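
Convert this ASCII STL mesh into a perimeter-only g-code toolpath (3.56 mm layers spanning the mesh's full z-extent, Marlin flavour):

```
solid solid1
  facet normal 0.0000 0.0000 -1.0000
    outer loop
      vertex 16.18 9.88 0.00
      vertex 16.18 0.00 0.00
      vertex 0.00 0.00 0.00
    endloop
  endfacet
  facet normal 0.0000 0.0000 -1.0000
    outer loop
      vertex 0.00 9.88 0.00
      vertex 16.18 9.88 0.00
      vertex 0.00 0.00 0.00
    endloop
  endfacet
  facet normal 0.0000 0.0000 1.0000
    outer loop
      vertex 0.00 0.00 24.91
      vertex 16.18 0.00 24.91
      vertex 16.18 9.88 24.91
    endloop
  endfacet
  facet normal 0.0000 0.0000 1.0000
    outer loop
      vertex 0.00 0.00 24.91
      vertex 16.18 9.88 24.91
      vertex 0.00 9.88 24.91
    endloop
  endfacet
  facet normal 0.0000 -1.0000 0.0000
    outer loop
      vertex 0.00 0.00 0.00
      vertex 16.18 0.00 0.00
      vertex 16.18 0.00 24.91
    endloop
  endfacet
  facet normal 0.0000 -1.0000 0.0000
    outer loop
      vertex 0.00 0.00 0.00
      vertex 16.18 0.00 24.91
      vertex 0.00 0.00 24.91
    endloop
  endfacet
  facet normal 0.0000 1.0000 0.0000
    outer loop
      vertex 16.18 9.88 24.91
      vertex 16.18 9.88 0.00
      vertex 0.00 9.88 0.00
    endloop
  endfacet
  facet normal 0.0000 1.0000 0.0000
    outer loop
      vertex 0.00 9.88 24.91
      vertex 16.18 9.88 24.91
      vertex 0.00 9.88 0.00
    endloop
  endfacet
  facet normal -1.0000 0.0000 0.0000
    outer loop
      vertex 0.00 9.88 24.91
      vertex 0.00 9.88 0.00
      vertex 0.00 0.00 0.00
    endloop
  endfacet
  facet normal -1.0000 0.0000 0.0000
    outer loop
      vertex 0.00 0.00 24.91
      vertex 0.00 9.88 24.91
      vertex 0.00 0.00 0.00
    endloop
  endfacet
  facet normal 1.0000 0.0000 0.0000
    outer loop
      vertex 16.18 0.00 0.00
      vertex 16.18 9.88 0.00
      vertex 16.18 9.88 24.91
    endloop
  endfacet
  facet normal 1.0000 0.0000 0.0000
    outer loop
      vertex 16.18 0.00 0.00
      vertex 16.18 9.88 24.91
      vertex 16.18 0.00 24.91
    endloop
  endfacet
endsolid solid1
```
; perimeter-only toolpath
G21 ; units = mm
G90 ; absolute positioning
G28 ; home
; layer 1
G0 Z3.56
G0 X0.00 Y0.00
G1 X16.18 Y0.00
G1 X16.18 Y9.88
G1 X0.00 Y9.88
G1 X0.00 Y0.00
; layer 2
G0 Z7.12
G0 X0.00 Y0.00
G1 X16.18 Y0.00
G1 X16.18 Y9.88
G1 X0.00 Y9.88
G1 X0.00 Y0.00
; layer 3
G0 Z10.68
G0 X0.00 Y0.00
G1 X16.18 Y0.00
G1 X16.18 Y9.88
G1 X0.00 Y9.88
G1 X0.00 Y0.00
; layer 4
G0 Z14.23
G0 X0.00 Y0.00
G1 X16.18 Y0.00
G1 X16.18 Y9.88
G1 X0.00 Y9.88
G1 X0.00 Y0.00
; layer 5
G0 Z17.79
G0 X0.00 Y0.00
G1 X16.18 Y0.00
G1 X16.18 Y9.88
G1 X0.00 Y9.88
G1 X0.00 Y0.00
; layer 6
G0 Z21.35
G0 X0.00 Y0.00
G1 X16.18 Y0.00
G1 X16.18 Y9.88
G1 X0.00 Y9.88
G1 X0.00 Y0.00
; layer 7
G0 Z24.91
G0 X0.00 Y0.00
G1 X16.18 Y0.00
G1 X16.18 Y9.88
G1 X0.00 Y9.88
G1 X0.00 Y0.00
M2 ; end

The solid is a rectangular box, roughly 16.2 × 9.88 mm footprint and 24.9 mm tall. Slicing at Δz = 3.56 mm — 7 equal slices spanning the solid's height, so layer i sits at z = i·h/7 — gives 7 non-empty perimeters. Each is a 4-segment closed polygon; G0 lifts to the layer z and rapids to the start vertex, then G1 traces the edges.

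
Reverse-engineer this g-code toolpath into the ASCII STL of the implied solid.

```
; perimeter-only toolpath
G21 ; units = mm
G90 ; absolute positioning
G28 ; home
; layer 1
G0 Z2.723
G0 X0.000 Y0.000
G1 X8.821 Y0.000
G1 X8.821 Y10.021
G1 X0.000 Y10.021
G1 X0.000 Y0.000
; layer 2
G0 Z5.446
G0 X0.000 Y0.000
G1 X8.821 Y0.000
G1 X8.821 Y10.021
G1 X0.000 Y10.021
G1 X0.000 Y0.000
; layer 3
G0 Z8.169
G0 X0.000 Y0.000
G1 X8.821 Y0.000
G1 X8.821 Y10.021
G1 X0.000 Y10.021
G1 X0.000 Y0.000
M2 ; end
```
solid part
  facet normal 0.0000 0.0000 -1.0000
    outer loop
      vertex 8.821 10.021 0.000
      vertex 8.821 0.000 0.000
      vertex 0.000 0.000 0.000
    endloop
  endfacet
  facet normal 0.0000 0.0000 -1.0000
    outer loop
      vertex 0.000 10.021 0.000
      vertex 8.821 10.021 0.000
      vertex 0.000 0.000 0.000
    endloop
  endfacet
  facet normal 0.0000 0.0000 1.0000
    outer loop
      vertex 0.000 0.000 8.169
      vertex 8.821 0.000 8.169
      vertex 8.821 10.021 8.169
    endloop
  endfacet
  facet normal 0.0000 0.0000 1.0000
    outer loop
      vertex 0.000 0.000 8.169
      vertex 8.821 10.021 8.169
      vertex 0.000 10.021 8.169
    endloop
  endfacet
  facet normal 0.0000 -1.0000 0.0000
    outer loop
      vertex 0.000 0.000 0.000
      vertex 8.821 0.000 0.000
      vertex 8.821 0.000 8.169
    endloop
  endfacet
  facet normal 0.0000 -1.0000 0.0000
    outer loop
      vertex 0.000 0.000 0.000
      vertex 8.821 0.000 8.169
      vertex 0.000 0.000 8.169
    endloop
  endfacet
  facet normal 0.0000 1.0000 0.0000
    outer loop
      vertex 8.821 10.021 8.169
      vertex 8.821 10.021 0.000
      vertex 0.000 10.021 0.000
    endloop
  endfacet
  facet normal 0.0000 1.0000 0.0000
    outer loop
      vertex 0.000 10.021 8.169
      vertex 8.821 10.021 8.169
      vertex 0.000 10.021 0.000
    endloop
  endfacet
  facet normal -1.0000 0.0000 0.0000
    outer loop
      vertex 0.000 10.021 8.169
      vertex 0.000 10.021 0.000
      vertex 0.000 0.000 0.000
    endloop
  endfacet
  facet normal -1.0000 0.0000 0.0000
    outer loop
      vertex 0.000 0.000 8.169
      vertex 0.000 10.021 8.169
      vertex 0.000 0.000 0.000
    endloop
  endfacet
  facet normal 1.0000 0.0000 0.0000
    outer loop
      vertex 8.821 0.000 0.000
      vertex 8.821 10.021 0.000
      vertex 8.821 10.021 8.169
    endloop
  endfacet
  facet normal 1.0000 0.0000 0.0000
    outer loop
      vertex 8.821 0.000 0.000
      vertex 8.821 10.021 8.169
      vertex 8.821 0.000 8.169
    endloop
  endfacet
endsolid part

The G0 Z moves step by Δz≈2.723 mm. Every layer's G1 loop is the same polygon, so the solid is a straight extrusion of it from z=0 to z≈8.17. Closing with flat bottom and top caps and triangulating gives 12 facets — a rectangular box, roughly 8.82 × 10 mm footprint and 8.17 mm tall.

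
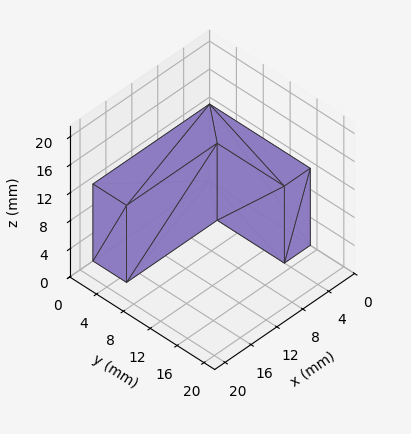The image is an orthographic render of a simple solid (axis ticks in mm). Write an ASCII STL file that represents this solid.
Reading the render: the shape is an L-shaped prism: outer 18 × 15 mm, arm thicknesses ≈ 5 mm (horizontal) and 4 mm (vertical), extruded 11 mm in z (dimensions read to the nearest mm from the axis ticks). For the STL, each face is triangulated and given an outward normal.

solid part
  facet normal 0.0000 0.0000 -1.0000
    outer loop
      vertex 18.00 5.00 0.00
      vertex 18.00 0.00 0.00
      vertex 0.00 0.00 0.00
    endloop
  endfacet
  facet normal 0.0000 0.0000 -1.0000
    outer loop
      vertex 4.00 5.00 0.00
      vertex 18.00 5.00 0.00
      vertex 0.00 0.00 0.00
    endloop
  endfacet
  facet normal 0.0000 0.0000 -1.0000
    outer loop
      vertex 4.00 15.00 0.00
      vertex 4.00 5.00 0.00
      vertex 0.00 0.00 0.00
    endloop
  endfacet
  facet normal 0.0000 0.0000 -1.0000
    outer loop
      vertex 0.00 15.00 0.00
      vertex 4.00 15.00 0.00
      vertex 0.00 0.00 0.00
    endloop
  endfacet
  facet normal 0.0000 0.0000 1.0000
    outer loop
      vertex 0.00 0.00 11.00
      vertex 18.00 0.00 11.00
      vertex 18.00 5.00 11.00
    endloop
  endfacet
  facet normal 0.0000 0.0000 1.0000
    outer loop
      vertex 0.00 0.00 11.00
      vertex 18.00 5.00 11.00
      vertex 4.00 5.00 11.00
    endloop
  endfacet
  facet normal 0.0000 0.0000 1.0000
    outer loop
      vertex 0.00 0.00 11.00
      vertex 4.00 5.00 11.00
      vertex 4.00 15.00 11.00
    endloop
  endfacet
  facet normal 0.0000 0.0000 1.0000
    outer loop
      vertex 0.00 0.00 11.00
      vertex 4.00 15.00 11.00
      vertex 0.00 15.00 11.00
    endloop
  endfacet
  facet normal 0.0000 -1.0000 0.0000
    outer loop
      vertex 0.00 0.00 0.00
      vertex 18.00 0.00 0.00
      vertex 18.00 0.00 11.00
    endloop
  endfacet
  facet normal 0.0000 -1.0000 0.0000
    outer loop
      vertex 0.00 0.00 0.00
      vertex 18.00 0.00 11.00
      vertex 0.00 0.00 11.00
    endloop
  endfacet
  facet normal 1.0000 0.0000 0.0000
    outer loop
      vertex 18.00 0.00 0.00
      vertex 18.00 5.00 0.00
      vertex 18.00 5.00 11.00
    endloop
  endfacet
  facet normal 1.0000 0.0000 0.0000
    outer loop
      vertex 18.00 0.00 0.00
      vertex 18.00 5.00 11.00
      vertex 18.00 0.00 11.00
    endloop
  endfacet
  facet normal 0.0000 1.0000 0.0000
    outer loop
      vertex 18.00 5.00 0.00
      vertex 4.00 5.00 0.00
      vertex 4.00 5.00 11.00
    endloop
  endfacet
  facet normal 0.0000 1.0000 0.0000
    outer loop
      vertex 18.00 5.00 0.00
      vertex 4.00 5.00 11.00
      vertex 18.00 5.00 11.00
    endloop
  endfacet
  facet normal 1.0000 0.0000 0.0000
    outer loop
      vertex 4.00 5.00 0.00
      vertex 4.00 15.00 0.00
      vertex 4.00 15.00 11.00
    endloop
  endfacet
  facet normal 1.0000 0.0000 0.0000
    outer loop
      vertex 4.00 5.00 0.00
      vertex 4.00 15.00 11.00
      vertex 4.00 5.00 11.00
    endloop
  endfacet
  facet normal 0.0000 1.0000 0.0000
    outer loop
      vertex 4.00 15.00 0.00
      vertex 0.00 15.00 0.00
      vertex 0.00 15.00 11.00
    endloop
  endfacet
  facet normal 0.0000 1.0000 0.0000
    outer loop
      vertex 4.00 15.00 0.00
      vertex 0.00 15.00 11.00
      vertex 4.00 15.00 11.00
    endloop
  endfacet
  facet normal -1.0000 0.0000 0.0000
    outer loop
      vertex 0.00 15.00 0.00
      vertex 0.00 0.00 0.00
      vertex 0.00 0.00 11.00
    endloop
  endfacet
  facet normal -1.0000 0.0000 0.0000
    outer loop
      vertex 0.00 15.00 0.00
      vertex 0.00 0.00 11.00
      vertex 0.00 15.00 11.00
    endloop
  endfacet
endsolid part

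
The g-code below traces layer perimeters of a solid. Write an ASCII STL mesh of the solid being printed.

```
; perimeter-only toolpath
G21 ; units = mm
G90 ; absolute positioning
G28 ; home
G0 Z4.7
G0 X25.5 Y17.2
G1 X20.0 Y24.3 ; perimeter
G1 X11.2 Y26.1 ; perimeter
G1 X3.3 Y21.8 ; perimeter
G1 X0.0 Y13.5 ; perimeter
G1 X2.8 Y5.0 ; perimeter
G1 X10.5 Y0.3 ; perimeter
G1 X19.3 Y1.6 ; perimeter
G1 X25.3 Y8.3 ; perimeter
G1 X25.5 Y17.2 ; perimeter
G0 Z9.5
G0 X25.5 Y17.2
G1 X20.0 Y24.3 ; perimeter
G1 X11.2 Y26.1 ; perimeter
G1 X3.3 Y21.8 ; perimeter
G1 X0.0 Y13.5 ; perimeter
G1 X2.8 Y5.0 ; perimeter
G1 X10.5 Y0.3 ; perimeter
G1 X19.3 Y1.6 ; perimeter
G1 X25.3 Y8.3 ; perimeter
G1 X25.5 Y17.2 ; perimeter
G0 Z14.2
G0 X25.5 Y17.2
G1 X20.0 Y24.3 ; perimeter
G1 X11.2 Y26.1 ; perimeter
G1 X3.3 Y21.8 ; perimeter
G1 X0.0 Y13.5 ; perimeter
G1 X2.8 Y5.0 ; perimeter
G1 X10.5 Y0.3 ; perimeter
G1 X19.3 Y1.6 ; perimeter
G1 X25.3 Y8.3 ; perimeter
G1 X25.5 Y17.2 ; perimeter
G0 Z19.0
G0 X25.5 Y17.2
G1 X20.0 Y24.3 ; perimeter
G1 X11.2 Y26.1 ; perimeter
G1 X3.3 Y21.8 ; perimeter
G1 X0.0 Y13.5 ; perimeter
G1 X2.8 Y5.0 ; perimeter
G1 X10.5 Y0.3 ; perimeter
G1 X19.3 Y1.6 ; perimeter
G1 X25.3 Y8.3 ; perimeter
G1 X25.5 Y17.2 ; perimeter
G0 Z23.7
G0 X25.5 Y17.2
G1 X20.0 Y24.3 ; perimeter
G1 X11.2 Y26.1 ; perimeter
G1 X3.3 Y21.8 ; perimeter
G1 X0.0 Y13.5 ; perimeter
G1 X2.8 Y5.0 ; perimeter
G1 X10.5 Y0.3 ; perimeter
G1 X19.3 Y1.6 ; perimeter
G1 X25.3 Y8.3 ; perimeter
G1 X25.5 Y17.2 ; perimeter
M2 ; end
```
solid part
  facet normal 0.0000 0.0000 -1.0000
    outer loop
      vertex 11.2 26.1 0.0
      vertex 20.0 24.3 0.0
      vertex 25.5 17.2 0.0
    endloop
  endfacet
  facet normal 0.0000 0.0000 -1.0000
    outer loop
      vertex 3.3 21.8 0.0
      vertex 11.2 26.1 0.0
      vertex 25.5 17.2 0.0
    endloop
  endfacet
  facet normal 0.0000 0.0000 -1.0000
    outer loop
      vertex 0.0 13.5 0.0
      vertex 3.3 21.8 0.0
      vertex 25.5 17.2 0.0
    endloop
  endfacet
  facet normal 0.0000 0.0000 -1.0000
    outer loop
      vertex 2.8 5.0 0.0
      vertex 0.0 13.5 0.0
      vertex 25.5 17.2 0.0
    endloop
  endfacet
  facet normal 0.0000 0.0000 -1.0000
    outer loop
      vertex 10.5 0.3 0.0
      vertex 2.8 5.0 0.0
      vertex 25.5 17.2 0.0
    endloop
  endfacet
  facet normal 0.0000 0.0000 -1.0000
    outer loop
      vertex 19.3 1.6 0.0
      vertex 10.5 0.3 0.0
      vertex 25.5 17.2 0.0
    endloop
  endfacet
  facet normal 0.0000 0.0000 -1.0000
    outer loop
      vertex 25.3 8.3 0.0
      vertex 19.3 1.6 0.0
      vertex 25.5 17.2 0.0
    endloop
  endfacet
  facet normal 0.0000 0.0000 1.0000
    outer loop
      vertex 25.5 17.2 23.7
      vertex 20.0 24.3 23.7
      vertex 11.2 26.1 23.7
    endloop
  endfacet
  facet normal 0.0000 0.0000 1.0000
    outer loop
      vertex 25.5 17.2 23.7
      vertex 11.2 26.1 23.7
      vertex 3.3 21.8 23.7
    endloop
  endfacet
  facet normal 0.0000 0.0000 1.0000
    outer loop
      vertex 25.5 17.2 23.7
      vertex 3.3 21.8 23.7
      vertex 0.0 13.5 23.7
    endloop
  endfacet
  facet normal 0.0000 0.0000 1.0000
    outer loop
      vertex 25.5 17.2 23.7
      vertex 0.0 13.5 23.7
      vertex 2.8 5.0 23.7
    endloop
  endfacet
  facet normal 0.0000 0.0000 1.0000
    outer loop
      vertex 25.5 17.2 23.7
      vertex 2.8 5.0 23.7
      vertex 10.5 0.3 23.7
    endloop
  endfacet
  facet normal 0.0000 0.0000 1.0000
    outer loop
      vertex 25.5 17.2 23.7
      vertex 10.5 0.3 23.7
      vertex 19.3 1.6 23.7
    endloop
  endfacet
  facet normal 0.0000 0.0000 1.0000
    outer loop
      vertex 25.5 17.2 23.7
      vertex 19.3 1.6 23.7
      vertex 25.3 8.3 23.7
    endloop
  endfacet
  facet normal 0.7905 0.6124 0.0000
    outer loop
      vertex 25.5 17.2 0.0
      vertex 20.0 24.3 0.0
      vertex 20.0 24.3 23.7
    endloop
  endfacet
  facet normal 0.7905 0.6124 0.0000
    outer loop
      vertex 25.5 17.2 0.0
      vertex 20.0 24.3 23.7
      vertex 25.5 17.2 23.7
    endloop
  endfacet
  facet normal 0.2004 0.9797 0.0000
    outer loop
      vertex 20.0 24.3 0.0
      vertex 11.2 26.1 0.0
      vertex 11.2 26.1 23.7
    endloop
  endfacet
  facet normal 0.2004 0.9797 0.0000
    outer loop
      vertex 20.0 24.3 0.0
      vertex 11.2 26.1 23.7
      vertex 20.0 24.3 23.7
    endloop
  endfacet
  facet normal -0.4781 0.8783 0.0000
    outer loop
      vertex 11.2 26.1 0.0
      vertex 3.3 21.8 0.0
      vertex 3.3 21.8 23.7
    endloop
  endfacet
  facet normal -0.4781 0.8783 0.0000
    outer loop
      vertex 11.2 26.1 0.0
      vertex 3.3 21.8 23.7
      vertex 11.2 26.1 23.7
    endloop
  endfacet
  facet normal -0.9292 0.3695 0.0000
    outer loop
      vertex 3.3 21.8 0.0
      vertex 0.0 13.5 0.0
      vertex 0.0 13.5 23.7
    endloop
  endfacet
  facet normal -0.9292 0.3695 0.0000
    outer loop
      vertex 3.3 21.8 0.0
      vertex 0.0 13.5 23.7
      vertex 3.3 21.8 23.7
    endloop
  endfacet
  facet normal -0.9498 -0.3129 0.0000
    outer loop
      vertex 0.0 13.5 0.0
      vertex 2.8 5.0 0.0
      vertex 2.8 5.0 23.7
    endloop
  endfacet
  facet normal -0.9498 -0.3129 0.0000
    outer loop
      vertex 0.0 13.5 0.0
      vertex 2.8 5.0 23.7
      vertex 0.0 13.5 23.7
    endloop
  endfacet
  facet normal -0.5210 -0.8536 0.0000
    outer loop
      vertex 2.8 5.0 0.0
      vertex 10.5 0.3 0.0
      vertex 10.5 0.3 23.7
    endloop
  endfacet
  facet normal -0.5210 -0.8536 0.0000
    outer loop
      vertex 2.8 5.0 0.0
      vertex 10.5 0.3 23.7
      vertex 2.8 5.0 23.7
    endloop
  endfacet
  facet normal 0.1461 -0.9893 0.0000
    outer loop
      vertex 10.5 0.3 0.0
      vertex 19.3 1.6 0.0
      vertex 19.3 1.6 23.7
    endloop
  endfacet
  facet normal 0.1461 -0.9893 0.0000
    outer loop
      vertex 10.5 0.3 0.0
      vertex 19.3 1.6 23.7
      vertex 10.5 0.3 23.7
    endloop
  endfacet
  facet normal 0.7450 -0.6671 0.0000
    outer loop
      vertex 19.3 1.6 0.0
      vertex 25.3 8.3 0.0
      vertex 25.3 8.3 23.7
    endloop
  endfacet
  facet normal 0.7450 -0.6671 0.0000
    outer loop
      vertex 19.3 1.6 0.0
      vertex 25.3 8.3 23.7
      vertex 19.3 1.6 23.7
    endloop
  endfacet
  facet normal 0.9997 -0.0225 0.0000
    outer loop
      vertex 25.3 8.3 0.0
      vertex 25.5 17.2 0.0
      vertex 25.5 17.2 23.7
    endloop
  endfacet
  facet normal 0.9997 -0.0225 0.0000
    outer loop
      vertex 25.3 8.3 0.0
      vertex 25.5 17.2 23.7
      vertex 25.3 8.3 23.7
    endloop
  endfacet
endsolid part

The G0 Z moves step by Δz≈4.7 mm. Every layer's G1 loop is the same polygon, so the solid is a straight extrusion of it from z=0 to z≈23.7. Closing with flat bottom and top caps and triangulating gives 32 facets — a regular 9-sided prism (a cylinder approximated with 9 flat sides), circumscribed radius ≈ 13.1 mm, height ≈ 23.7 mm.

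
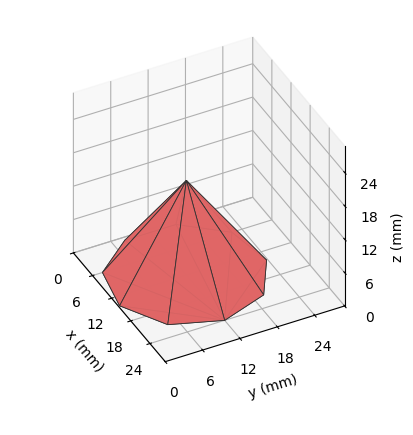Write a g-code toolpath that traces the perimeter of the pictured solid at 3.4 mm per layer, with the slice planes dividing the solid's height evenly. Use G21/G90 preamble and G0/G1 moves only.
Reading the render: the shape is a regular 9-sided pyramid, base circumscribed radius ≈ 12 mm, apex at z ≈ 17 mm (dimensions read to the nearest mm from the axis ticks). For the g-code, the solid's height is divided into equal slices at the stated Δz and each level perimeter traced with G1 moves after a G0 lift.

; perimeter-only toolpath
G21 ; units = mm
G90 ; absolute positioning
G28 ; home
; layer 1
G0 Z3.4
G0 X21.6 Y12.0
G1 X19.4 Y18.2
G1 X13.7 Y21.4
G1 X7.2 Y20.3
G1 X3.0 Y15.3
G1 X3.0 Y8.7
G1 X7.2 Y3.7
G1 X13.7 Y2.6
G1 X19.4 Y5.8
G1 X21.6 Y12.0
; layer 2
G0 Z6.8
G0 X19.2 Y12.0
G1 X17.5 Y16.6
G1 X13.3 Y19.1
G1 X8.4 Y18.2
G1 X5.2 Y14.5
G1 X5.2 Y9.5
G1 X8.4 Y5.8
G1 X13.3 Y4.9
G1 X17.5 Y7.4
G1 X19.2 Y12.0
; layer 3
G0 Z10.2
G0 X16.8 Y12.0
G1 X15.7 Y15.1
G1 X12.8 Y16.7
G1 X9.6 Y16.2
G1 X7.5 Y13.6
G1 X7.5 Y10.4
G1 X9.6 Y7.8
G1 X12.8 Y7.3
G1 X15.7 Y8.9
G1 X16.8 Y12.0
; layer 4
G0 Z13.6
G0 X14.4 Y12.0
G1 X13.8 Y13.5
G1 X12.4 Y14.4
G1 X10.8 Y14.1
G1 X9.7 Y12.8
G1 X9.7 Y11.2
G1 X10.8 Y9.9
G1 X12.4 Y9.6
G1 X13.8 Y10.5
G1 X14.4 Y12.0
M2 ; end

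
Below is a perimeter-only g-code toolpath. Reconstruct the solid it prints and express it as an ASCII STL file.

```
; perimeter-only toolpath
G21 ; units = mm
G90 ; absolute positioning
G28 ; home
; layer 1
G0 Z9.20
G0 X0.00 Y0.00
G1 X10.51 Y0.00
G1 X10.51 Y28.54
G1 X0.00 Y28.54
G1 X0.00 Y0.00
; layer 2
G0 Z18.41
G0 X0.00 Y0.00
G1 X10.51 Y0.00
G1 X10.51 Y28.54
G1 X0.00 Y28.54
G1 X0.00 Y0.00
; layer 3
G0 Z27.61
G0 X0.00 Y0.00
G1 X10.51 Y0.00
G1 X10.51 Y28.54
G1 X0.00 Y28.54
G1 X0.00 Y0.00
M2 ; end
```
solid part
  facet normal 0.0000 0.0000 -1.0000
    outer loop
      vertex 10.51 28.54 0.00
      vertex 10.51 0.00 0.00
      vertex 0.00 0.00 0.00
    endloop
  endfacet
  facet normal 0.0000 0.0000 -1.0000
    outer loop
      vertex 0.00 28.54 0.00
      vertex 10.51 28.54 0.00
      vertex 0.00 0.00 0.00
    endloop
  endfacet
  facet normal 0.0000 0.0000 1.0000
    outer loop
      vertex 0.00 0.00 27.61
      vertex 10.51 0.00 27.61
      vertex 10.51 28.54 27.61
    endloop
  endfacet
  facet normal 0.0000 0.0000 1.0000
    outer loop
      vertex 0.00 0.00 27.61
      vertex 10.51 28.54 27.61
      vertex 0.00 28.54 27.61
    endloop
  endfacet
  facet normal 0.0000 -1.0000 0.0000
    outer loop
      vertex 0.00 0.00 0.00
      vertex 10.51 0.00 0.00
      vertex 10.51 0.00 27.61
    endloop
  endfacet
  facet normal 0.0000 -1.0000 0.0000
    outer loop
      vertex 0.00 0.00 0.00
      vertex 10.51 0.00 27.61
      vertex 0.00 0.00 27.61
    endloop
  endfacet
  facet normal 0.0000 1.0000 0.0000
    outer loop
      vertex 10.51 28.54 27.61
      vertex 10.51 28.54 0.00
      vertex 0.00 28.54 0.00
    endloop
  endfacet
  facet normal 0.0000 1.0000 0.0000
    outer loop
      vertex 0.00 28.54 27.61
      vertex 10.51 28.54 27.61
      vertex 0.00 28.54 0.00
    endloop
  endfacet
  facet normal -1.0000 0.0000 0.0000
    outer loop
      vertex 0.00 28.54 27.61
      vertex 0.00 28.54 0.00
      vertex 0.00 0.00 0.00
    endloop
  endfacet
  facet normal -1.0000 0.0000 0.0000
    outer loop
      vertex 0.00 0.00 27.61
      vertex 0.00 28.54 27.61
      vertex 0.00 0.00 0.00
    endloop
  endfacet
  facet normal 1.0000 0.0000 0.0000
    outer loop
      vertex 10.51 0.00 0.00
      vertex 10.51 28.54 0.00
      vertex 10.51 28.54 27.61
    endloop
  endfacet
  facet normal 1.0000 0.0000 0.0000
    outer loop
      vertex 10.51 0.00 0.00
      vertex 10.51 28.54 27.61
      vertex 10.51 0.00 27.61
    endloop
  endfacet
endsolid part

The G0 Z moves step by Δz≈9.20 mm. Every layer's G1 loop is the same polygon, so the solid is a straight extrusion of it from z=0 to z≈27.6. Closing with flat bottom and top caps and triangulating gives 12 facets — a rectangular box, roughly 10.5 × 28.5 mm footprint and 27.6 mm tall.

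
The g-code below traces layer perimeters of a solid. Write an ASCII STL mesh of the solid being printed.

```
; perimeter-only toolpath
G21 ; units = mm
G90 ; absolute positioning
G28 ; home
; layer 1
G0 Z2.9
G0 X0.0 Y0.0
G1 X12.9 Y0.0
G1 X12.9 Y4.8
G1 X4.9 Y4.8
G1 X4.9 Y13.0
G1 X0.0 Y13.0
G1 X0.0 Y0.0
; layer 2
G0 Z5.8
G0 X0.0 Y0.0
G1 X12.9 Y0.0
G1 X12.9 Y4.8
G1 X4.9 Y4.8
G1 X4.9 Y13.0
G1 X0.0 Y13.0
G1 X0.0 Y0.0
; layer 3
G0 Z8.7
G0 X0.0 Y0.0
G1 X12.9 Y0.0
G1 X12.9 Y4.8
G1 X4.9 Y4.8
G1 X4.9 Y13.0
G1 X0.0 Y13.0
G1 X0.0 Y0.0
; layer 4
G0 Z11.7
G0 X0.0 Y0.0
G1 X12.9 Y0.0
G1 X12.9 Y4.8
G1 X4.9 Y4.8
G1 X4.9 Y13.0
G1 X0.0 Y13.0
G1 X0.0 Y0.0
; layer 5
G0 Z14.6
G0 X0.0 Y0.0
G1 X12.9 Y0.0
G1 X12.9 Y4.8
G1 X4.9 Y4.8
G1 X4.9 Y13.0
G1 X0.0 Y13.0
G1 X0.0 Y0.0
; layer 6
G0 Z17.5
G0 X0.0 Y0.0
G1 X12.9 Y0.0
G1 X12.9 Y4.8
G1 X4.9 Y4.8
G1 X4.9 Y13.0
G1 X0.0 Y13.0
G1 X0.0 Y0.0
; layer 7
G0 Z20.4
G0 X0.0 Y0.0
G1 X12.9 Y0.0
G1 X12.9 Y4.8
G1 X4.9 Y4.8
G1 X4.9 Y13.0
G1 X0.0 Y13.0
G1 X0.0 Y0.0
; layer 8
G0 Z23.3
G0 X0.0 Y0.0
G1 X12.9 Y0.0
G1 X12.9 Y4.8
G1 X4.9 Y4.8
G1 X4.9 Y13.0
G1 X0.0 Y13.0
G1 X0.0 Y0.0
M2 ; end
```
solid part
  facet normal 0.0000 0.0000 -1.0000
    outer loop
      vertex 12.9 4.8 0.0
      vertex 12.9 0.0 0.0
      vertex 0.0 0.0 0.0
    endloop
  endfacet
  facet normal 0.0000 0.0000 -1.0000
    outer loop
      vertex 4.9 4.8 0.0
      vertex 12.9 4.8 0.0
      vertex 0.0 0.0 0.0
    endloop
  endfacet
  facet normal 0.0000 0.0000 -1.0000
    outer loop
      vertex 4.9 13.0 0.0
      vertex 4.9 4.8 0.0
      vertex 0.0 0.0 0.0
    endloop
  endfacet
  facet normal 0.0000 0.0000 -1.0000
    outer loop
      vertex 0.0 13.0 0.0
      vertex 4.9 13.0 0.0
      vertex 0.0 0.0 0.0
    endloop
  endfacet
  facet normal 0.0000 0.0000 1.0000
    outer loop
      vertex 0.0 0.0 23.3
      vertex 12.9 0.0 23.3
      vertex 12.9 4.8 23.3
    endloop
  endfacet
  facet normal 0.0000 0.0000 1.0000
    outer loop
      vertex 0.0 0.0 23.3
      vertex 12.9 4.8 23.3
      vertex 4.9 4.8 23.3
    endloop
  endfacet
  facet normal 0.0000 0.0000 1.0000
    outer loop
      vertex 0.0 0.0 23.3
      vertex 4.9 4.8 23.3
      vertex 4.9 13.0 23.3
    endloop
  endfacet
  facet normal 0.0000 0.0000 1.0000
    outer loop
      vertex 0.0 0.0 23.3
      vertex 4.9 13.0 23.3
      vertex 0.0 13.0 23.3
    endloop
  endfacet
  facet normal 0.0000 -1.0000 0.0000
    outer loop
      vertex 0.0 0.0 0.0
      vertex 12.9 0.0 0.0
      vertex 12.9 0.0 23.3
    endloop
  endfacet
  facet normal 0.0000 -1.0000 0.0000
    outer loop
      vertex 0.0 0.0 0.0
      vertex 12.9 0.0 23.3
      vertex 0.0 0.0 23.3
    endloop
  endfacet
  facet normal 1.0000 0.0000 0.0000
    outer loop
      vertex 12.9 0.0 0.0
      vertex 12.9 4.8 0.0
      vertex 12.9 4.8 23.3
    endloop
  endfacet
  facet normal 1.0000 0.0000 0.0000
    outer loop
      vertex 12.9 0.0 0.0
      vertex 12.9 4.8 23.3
      vertex 12.9 0.0 23.3
    endloop
  endfacet
  facet normal 0.0000 1.0000 0.0000
    outer loop
      vertex 12.9 4.8 0.0
      vertex 4.9 4.8 0.0
      vertex 4.9 4.8 23.3
    endloop
  endfacet
  facet normal 0.0000 1.0000 0.0000
    outer loop
      vertex 12.9 4.8 0.0
      vertex 4.9 4.8 23.3
      vertex 12.9 4.8 23.3
    endloop
  endfacet
  facet normal 1.0000 0.0000 0.0000
    outer loop
      vertex 4.9 4.8 0.0
      vertex 4.9 13.0 0.0
      vertex 4.9 13.0 23.3
    endloop
  endfacet
  facet normal 1.0000 0.0000 0.0000
    outer loop
      vertex 4.9 4.8 0.0
      vertex 4.9 13.0 23.3
      vertex 4.9 4.8 23.3
    endloop
  endfacet
  facet normal 0.0000 1.0000 0.0000
    outer loop
      vertex 4.9 13.0 0.0
      vertex 0.0 13.0 0.0
      vertex 0.0 13.0 23.3
    endloop
  endfacet
  facet normal 0.0000 1.0000 0.0000
    outer loop
      vertex 4.9 13.0 0.0
      vertex 0.0 13.0 23.3
      vertex 4.9 13.0 23.3
    endloop
  endfacet
  facet normal -1.0000 0.0000 0.0000
    outer loop
      vertex 0.0 13.0 0.0
      vertex 0.0 0.0 0.0
      vertex 0.0 0.0 23.3
    endloop
  endfacet
  facet normal -1.0000 0.0000 0.0000
    outer loop
      vertex 0.0 13.0 0.0
      vertex 0.0 0.0 23.3
      vertex 0.0 13.0 23.3
    endloop
  endfacet
endsolid part

The G0 Z moves step by Δz≈2.9 mm. Every layer's G1 loop is the same polygon, so the solid is a straight extrusion of it from z=0 to z≈23.3. Closing with flat bottom and top caps and triangulating gives 20 facets — an L-shaped prism: outer 12.9 × 13 mm, arm thicknesses ≈ 4.8 mm (horizontal) and 4.9 mm (vertical), extruded 23.3 mm in z.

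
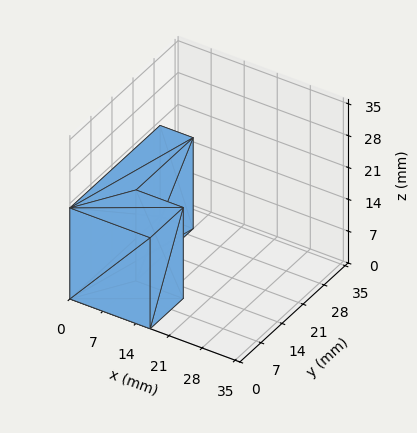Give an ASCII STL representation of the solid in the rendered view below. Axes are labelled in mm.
Reading the render: the shape is an L-shaped prism: outer 17 × 30 mm, arm thicknesses ≈ 11 mm (horizontal) and 7 mm (vertical), extruded 20 mm in z (dimensions read to the nearest mm from the axis ticks). For the STL, each face is triangulated and given an outward normal.

solid part
  facet normal 0.0000 0.0000 -1.0000
    outer loop
      vertex 17.000 11.000 0.000
      vertex 17.000 0.000 0.000
      vertex 0.000 0.000 0.000
    endloop
  endfacet
  facet normal 0.0000 0.0000 -1.0000
    outer loop
      vertex 7.000 11.000 0.000
      vertex 17.000 11.000 0.000
      vertex 0.000 0.000 0.000
    endloop
  endfacet
  facet normal 0.0000 0.0000 -1.0000
    outer loop
      vertex 7.000 30.000 0.000
      vertex 7.000 11.000 0.000
      vertex 0.000 0.000 0.000
    endloop
  endfacet
  facet normal 0.0000 0.0000 -1.0000
    outer loop
      vertex 0.000 30.000 0.000
      vertex 7.000 30.000 0.000
      vertex 0.000 0.000 0.000
    endloop
  endfacet
  facet normal 0.0000 0.0000 1.0000
    outer loop
      vertex 0.000 0.000 20.000
      vertex 17.000 0.000 20.000
      vertex 17.000 11.000 20.000
    endloop
  endfacet
  facet normal 0.0000 0.0000 1.0000
    outer loop
      vertex 0.000 0.000 20.000
      vertex 17.000 11.000 20.000
      vertex 7.000 11.000 20.000
    endloop
  endfacet
  facet normal 0.0000 0.0000 1.0000
    outer loop
      vertex 0.000 0.000 20.000
      vertex 7.000 11.000 20.000
      vertex 7.000 30.000 20.000
    endloop
  endfacet
  facet normal 0.0000 0.0000 1.0000
    outer loop
      vertex 0.000 0.000 20.000
      vertex 7.000 30.000 20.000
      vertex 0.000 30.000 20.000
    endloop
  endfacet
  facet normal 0.0000 -1.0000 0.0000
    outer loop
      vertex 0.000 0.000 0.000
      vertex 17.000 0.000 0.000
      vertex 17.000 0.000 20.000
    endloop
  endfacet
  facet normal 0.0000 -1.0000 0.0000
    outer loop
      vertex 0.000 0.000 0.000
      vertex 17.000 0.000 20.000
      vertex 0.000 0.000 20.000
    endloop
  endfacet
  facet normal 1.0000 0.0000 0.0000
    outer loop
      vertex 17.000 0.000 0.000
      vertex 17.000 11.000 0.000
      vertex 17.000 11.000 20.000
    endloop
  endfacet
  facet normal 1.0000 0.0000 0.0000
    outer loop
      vertex 17.000 0.000 0.000
      vertex 17.000 11.000 20.000
      vertex 17.000 0.000 20.000
    endloop
  endfacet
  facet normal 0.0000 1.0000 0.0000
    outer loop
      vertex 17.000 11.000 0.000
      vertex 7.000 11.000 0.000
      vertex 7.000 11.000 20.000
    endloop
  endfacet
  facet normal 0.0000 1.0000 0.0000
    outer loop
      vertex 17.000 11.000 0.000
      vertex 7.000 11.000 20.000
      vertex 17.000 11.000 20.000
    endloop
  endfacet
  facet normal 1.0000 0.0000 0.0000
    outer loop
      vertex 7.000 11.000 0.000
      vertex 7.000 30.000 0.000
      vertex 7.000 30.000 20.000
    endloop
  endfacet
  facet normal 1.0000 0.0000 0.0000
    outer loop
      vertex 7.000 11.000 0.000
      vertex 7.000 30.000 20.000
      vertex 7.000 11.000 20.000
    endloop
  endfacet
  facet normal 0.0000 1.0000 0.0000
    outer loop
      vertex 7.000 30.000 0.000
      vertex 0.000 30.000 0.000
      vertex 0.000 30.000 20.000
    endloop
  endfacet
  facet normal 0.0000 1.0000 0.0000
    outer loop
      vertex 7.000 30.000 0.000
      vertex 0.000 30.000 20.000
      vertex 7.000 30.000 20.000
    endloop
  endfacet
  facet normal -1.0000 0.0000 0.0000
    outer loop
      vertex 0.000 30.000 0.000
      vertex 0.000 0.000 0.000
      vertex 0.000 0.000 20.000
    endloop
  endfacet
  facet normal -1.0000 0.0000 0.0000
    outer loop
      vertex 0.000 30.000 0.000
      vertex 0.000 0.000 20.000
      vertex 0.000 30.000 20.000
    endloop
  endfacet
endsolid part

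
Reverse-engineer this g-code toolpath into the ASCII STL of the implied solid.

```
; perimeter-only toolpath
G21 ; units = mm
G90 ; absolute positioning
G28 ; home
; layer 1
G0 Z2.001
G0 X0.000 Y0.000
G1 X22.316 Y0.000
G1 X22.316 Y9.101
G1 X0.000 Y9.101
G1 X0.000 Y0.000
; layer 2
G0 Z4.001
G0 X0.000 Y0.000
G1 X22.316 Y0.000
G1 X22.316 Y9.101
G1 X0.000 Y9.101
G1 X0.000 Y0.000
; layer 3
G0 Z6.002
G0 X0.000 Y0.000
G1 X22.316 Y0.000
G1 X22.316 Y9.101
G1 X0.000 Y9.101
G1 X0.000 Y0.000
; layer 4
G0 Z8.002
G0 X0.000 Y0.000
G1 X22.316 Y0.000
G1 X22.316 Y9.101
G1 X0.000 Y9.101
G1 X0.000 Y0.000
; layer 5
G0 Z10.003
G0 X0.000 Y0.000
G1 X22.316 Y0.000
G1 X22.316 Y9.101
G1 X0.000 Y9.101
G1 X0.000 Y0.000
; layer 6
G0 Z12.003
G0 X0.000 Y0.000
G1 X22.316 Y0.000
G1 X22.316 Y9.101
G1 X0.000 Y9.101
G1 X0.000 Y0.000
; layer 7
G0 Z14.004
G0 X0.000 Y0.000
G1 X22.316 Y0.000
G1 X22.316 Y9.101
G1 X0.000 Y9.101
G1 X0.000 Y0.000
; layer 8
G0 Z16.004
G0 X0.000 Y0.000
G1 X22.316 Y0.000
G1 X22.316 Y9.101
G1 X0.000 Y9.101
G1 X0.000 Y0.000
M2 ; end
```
solid part
  facet normal 0.0000 0.0000 -1.0000
    outer loop
      vertex 22.316 9.101 0.000
      vertex 22.316 0.000 0.000
      vertex 0.000 0.000 0.000
    endloop
  endfacet
  facet normal 0.0000 0.0000 -1.0000
    outer loop
      vertex 0.000 9.101 0.000
      vertex 22.316 9.101 0.000
      vertex 0.000 0.000 0.000
    endloop
  endfacet
  facet normal 0.0000 0.0000 1.0000
    outer loop
      vertex 0.000 0.000 16.004
      vertex 22.316 0.000 16.004
      vertex 22.316 9.101 16.004
    endloop
  endfacet
  facet normal 0.0000 0.0000 1.0000
    outer loop
      vertex 0.000 0.000 16.004
      vertex 22.316 9.101 16.004
      vertex 0.000 9.101 16.004
    endloop
  endfacet
  facet normal 0.0000 -1.0000 0.0000
    outer loop
      vertex 0.000 0.000 0.000
      vertex 22.316 0.000 0.000
      vertex 22.316 0.000 16.004
    endloop
  endfacet
  facet normal 0.0000 -1.0000 0.0000
    outer loop
      vertex 0.000 0.000 0.000
      vertex 22.316 0.000 16.004
      vertex 0.000 0.000 16.004
    endloop
  endfacet
  facet normal 0.0000 1.0000 0.0000
    outer loop
      vertex 22.316 9.101 16.004
      vertex 22.316 9.101 0.000
      vertex 0.000 9.101 0.000
    endloop
  endfacet
  facet normal 0.0000 1.0000 0.0000
    outer loop
      vertex 0.000 9.101 16.004
      vertex 22.316 9.101 16.004
      vertex 0.000 9.101 0.000
    endloop
  endfacet
  facet normal -1.0000 0.0000 0.0000
    outer loop
      vertex 0.000 9.101 16.004
      vertex 0.000 9.101 0.000
      vertex 0.000 0.000 0.000
    endloop
  endfacet
  facet normal -1.0000 0.0000 0.0000
    outer loop
      vertex 0.000 0.000 16.004
      vertex 0.000 9.101 16.004
      vertex 0.000 0.000 0.000
    endloop
  endfacet
  facet normal 1.0000 0.0000 0.0000
    outer loop
      vertex 22.316 0.000 0.000
      vertex 22.316 9.101 0.000
      vertex 22.316 9.101 16.004
    endloop
  endfacet
  facet normal 1.0000 0.0000 0.0000
    outer loop
      vertex 22.316 0.000 0.000
      vertex 22.316 9.101 16.004
      vertex 22.316 0.000 16.004
    endloop
  endfacet
endsolid part

The G0 Z moves step by Δz≈2.001 mm. Every layer's G1 loop is the same polygon, so the solid is a straight extrusion of it from z=0 to z≈16. Closing with flat bottom and top caps and triangulating gives 12 facets — a rectangular box, roughly 22.3 × 9.1 mm footprint and 16 mm tall.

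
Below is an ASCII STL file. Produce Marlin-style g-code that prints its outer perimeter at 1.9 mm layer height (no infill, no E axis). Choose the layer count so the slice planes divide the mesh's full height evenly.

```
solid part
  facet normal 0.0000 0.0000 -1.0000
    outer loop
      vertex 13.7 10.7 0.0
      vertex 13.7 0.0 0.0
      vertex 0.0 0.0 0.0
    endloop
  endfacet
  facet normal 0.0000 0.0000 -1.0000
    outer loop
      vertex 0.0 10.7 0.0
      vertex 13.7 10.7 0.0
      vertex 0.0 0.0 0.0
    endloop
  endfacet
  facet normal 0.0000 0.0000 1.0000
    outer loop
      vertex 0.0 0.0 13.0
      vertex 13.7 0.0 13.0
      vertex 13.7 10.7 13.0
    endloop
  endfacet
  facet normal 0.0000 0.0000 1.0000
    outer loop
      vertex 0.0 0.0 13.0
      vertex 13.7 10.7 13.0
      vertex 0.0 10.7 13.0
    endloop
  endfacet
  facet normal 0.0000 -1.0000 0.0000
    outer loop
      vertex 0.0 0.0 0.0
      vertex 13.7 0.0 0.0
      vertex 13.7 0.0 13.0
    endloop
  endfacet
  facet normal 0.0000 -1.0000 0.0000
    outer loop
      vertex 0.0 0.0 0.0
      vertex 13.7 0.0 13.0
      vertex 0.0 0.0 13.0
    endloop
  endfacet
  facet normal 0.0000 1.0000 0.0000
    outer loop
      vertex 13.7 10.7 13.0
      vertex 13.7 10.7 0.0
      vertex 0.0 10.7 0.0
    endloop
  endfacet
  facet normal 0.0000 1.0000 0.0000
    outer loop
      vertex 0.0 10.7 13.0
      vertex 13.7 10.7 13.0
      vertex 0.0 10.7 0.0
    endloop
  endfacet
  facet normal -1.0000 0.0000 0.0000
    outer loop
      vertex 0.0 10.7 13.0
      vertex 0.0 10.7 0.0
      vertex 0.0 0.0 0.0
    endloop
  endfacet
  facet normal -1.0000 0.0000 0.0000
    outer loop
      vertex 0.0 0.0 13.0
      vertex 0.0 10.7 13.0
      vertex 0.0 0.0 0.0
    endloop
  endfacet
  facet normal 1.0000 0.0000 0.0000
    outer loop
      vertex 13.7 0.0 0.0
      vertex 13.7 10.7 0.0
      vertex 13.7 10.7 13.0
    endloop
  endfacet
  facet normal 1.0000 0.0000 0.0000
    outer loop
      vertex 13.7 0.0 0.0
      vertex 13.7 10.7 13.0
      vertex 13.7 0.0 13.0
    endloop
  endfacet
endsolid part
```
; perimeter-only toolpath
G21 ; units = mm
G90 ; absolute positioning
G28 ; home
; layer 1
G0 Z1.9
G0 X0.0 Y0.0
G1 X13.7 Y0.0
G1 X13.7 Y10.7
G1 X0.0 Y10.7
G1 X0.0 Y0.0
; layer 2
G0 Z3.7
G0 X0.0 Y0.0
G1 X13.7 Y0.0
G1 X13.7 Y10.7
G1 X0.0 Y10.7
G1 X0.0 Y0.0
; layer 3
G0 Z5.6
G0 X0.0 Y0.0
G1 X13.7 Y0.0
G1 X13.7 Y10.7
G1 X0.0 Y10.7
G1 X0.0 Y0.0
; layer 4
G0 Z7.4
G0 X0.0 Y0.0
G1 X13.7 Y0.0
G1 X13.7 Y10.7
G1 X0.0 Y10.7
G1 X0.0 Y0.0
; layer 5
G0 Z9.3
G0 X0.0 Y0.0
G1 X13.7 Y0.0
G1 X13.7 Y10.7
G1 X0.0 Y10.7
G1 X0.0 Y0.0
; layer 6
G0 Z11.1
G0 X0.0 Y0.0
G1 X13.7 Y0.0
G1 X13.7 Y10.7
G1 X0.0 Y10.7
G1 X0.0 Y0.0
; layer 7
G0 Z13.0
G0 X0.0 Y0.0
G1 X13.7 Y0.0
G1 X13.7 Y10.7
G1 X0.0 Y10.7
G1 X0.0 Y0.0
M2 ; end

The solid is a rectangular box, roughly 13.7 × 10.7 mm footprint and 13 mm tall. Slicing at Δz = 1.9 mm — 7 equal slices spanning the solid's height, so layer i sits at z = i·h/7 — gives 7 non-empty perimeters. Each is a 4-segment closed polygon; G0 lifts to the layer z and rapids to the start vertex, then G1 traces the edges.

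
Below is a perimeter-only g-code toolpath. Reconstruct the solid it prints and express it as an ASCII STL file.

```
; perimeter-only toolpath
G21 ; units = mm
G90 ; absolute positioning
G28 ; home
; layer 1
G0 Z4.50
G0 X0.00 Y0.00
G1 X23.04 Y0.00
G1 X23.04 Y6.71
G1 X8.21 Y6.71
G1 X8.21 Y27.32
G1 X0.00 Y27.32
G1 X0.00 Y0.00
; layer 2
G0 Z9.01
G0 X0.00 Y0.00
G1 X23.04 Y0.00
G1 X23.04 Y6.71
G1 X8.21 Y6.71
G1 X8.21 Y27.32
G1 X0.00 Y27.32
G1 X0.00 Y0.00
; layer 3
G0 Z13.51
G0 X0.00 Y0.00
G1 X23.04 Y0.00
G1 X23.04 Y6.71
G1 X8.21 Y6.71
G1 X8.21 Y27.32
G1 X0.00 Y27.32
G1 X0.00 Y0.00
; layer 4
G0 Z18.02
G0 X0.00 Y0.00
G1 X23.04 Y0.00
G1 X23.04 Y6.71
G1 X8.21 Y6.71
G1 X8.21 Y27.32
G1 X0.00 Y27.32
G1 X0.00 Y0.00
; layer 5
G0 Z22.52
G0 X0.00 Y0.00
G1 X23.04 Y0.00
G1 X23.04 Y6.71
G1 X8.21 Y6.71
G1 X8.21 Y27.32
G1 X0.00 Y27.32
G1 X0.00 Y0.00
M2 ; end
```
solid part
  facet normal 0.0000 0.0000 -1.0000
    outer loop
      vertex 23.04 6.71 0.00
      vertex 23.04 0.00 0.00
      vertex 0.00 0.00 0.00
    endloop
  endfacet
  facet normal 0.0000 0.0000 -1.0000
    outer loop
      vertex 8.21 6.71 0.00
      vertex 23.04 6.71 0.00
      vertex 0.00 0.00 0.00
    endloop
  endfacet
  facet normal 0.0000 0.0000 -1.0000
    outer loop
      vertex 8.21 27.32 0.00
      vertex 8.21 6.71 0.00
      vertex 0.00 0.00 0.00
    endloop
  endfacet
  facet normal 0.0000 0.0000 -1.0000
    outer loop
      vertex 0.00 27.32 0.00
      vertex 8.21 27.32 0.00
      vertex 0.00 0.00 0.00
    endloop
  endfacet
  facet normal 0.0000 0.0000 1.0000
    outer loop
      vertex 0.00 0.00 22.52
      vertex 23.04 0.00 22.52
      vertex 23.04 6.71 22.52
    endloop
  endfacet
  facet normal 0.0000 0.0000 1.0000
    outer loop
      vertex 0.00 0.00 22.52
      vertex 23.04 6.71 22.52
      vertex 8.21 6.71 22.52
    endloop
  endfacet
  facet normal 0.0000 0.0000 1.0000
    outer loop
      vertex 0.00 0.00 22.52
      vertex 8.21 6.71 22.52
      vertex 8.21 27.32 22.52
    endloop
  endfacet
  facet normal 0.0000 0.0000 1.0000
    outer loop
      vertex 0.00 0.00 22.52
      vertex 8.21 27.32 22.52
      vertex 0.00 27.32 22.52
    endloop
  endfacet
  facet normal 0.0000 -1.0000 0.0000
    outer loop
      vertex 0.00 0.00 0.00
      vertex 23.04 0.00 0.00
      vertex 23.04 0.00 22.52
    endloop
  endfacet
  facet normal 0.0000 -1.0000 0.0000
    outer loop
      vertex 0.00 0.00 0.00
      vertex 23.04 0.00 22.52
      vertex 0.00 0.00 22.52
    endloop
  endfacet
  facet normal 1.0000 0.0000 0.0000
    outer loop
      vertex 23.04 0.00 0.00
      vertex 23.04 6.71 0.00
      vertex 23.04 6.71 22.52
    endloop
  endfacet
  facet normal 1.0000 0.0000 0.0000
    outer loop
      vertex 23.04 0.00 0.00
      vertex 23.04 6.71 22.52
      vertex 23.04 0.00 22.52
    endloop
  endfacet
  facet normal 0.0000 1.0000 0.0000
    outer loop
      vertex 23.04 6.71 0.00
      vertex 8.21 6.71 0.00
      vertex 8.21 6.71 22.52
    endloop
  endfacet
  facet normal 0.0000 1.0000 0.0000
    outer loop
      vertex 23.04 6.71 0.00
      vertex 8.21 6.71 22.52
      vertex 23.04 6.71 22.52
    endloop
  endfacet
  facet normal 1.0000 0.0000 0.0000
    outer loop
      vertex 8.21 6.71 0.00
      vertex 8.21 27.32 0.00
      vertex 8.21 27.32 22.52
    endloop
  endfacet
  facet normal 1.0000 0.0000 0.0000
    outer loop
      vertex 8.21 6.71 0.00
      vertex 8.21 27.32 22.52
      vertex 8.21 6.71 22.52
    endloop
  endfacet
  facet normal 0.0000 1.0000 0.0000
    outer loop
      vertex 8.21 27.32 0.00
      vertex 0.00 27.32 0.00
      vertex 0.00 27.32 22.52
    endloop
  endfacet
  facet normal 0.0000 1.0000 0.0000
    outer loop
      vertex 8.21 27.32 0.00
      vertex 0.00 27.32 22.52
      vertex 8.21 27.32 22.52
    endloop
  endfacet
  facet normal -1.0000 0.0000 0.0000
    outer loop
      vertex 0.00 27.32 0.00
      vertex 0.00 0.00 0.00
      vertex 0.00 0.00 22.52
    endloop
  endfacet
  facet normal -1.0000 0.0000 0.0000
    outer loop
      vertex 0.00 27.32 0.00
      vertex 0.00 0.00 22.52
      vertex 0.00 27.32 22.52
    endloop
  endfacet
endsolid part

The G0 Z moves step by Δz≈4.50 mm. Every layer's G1 loop is the same polygon, so the solid is a straight extrusion of it from z=0 to z≈22.5. Closing with flat bottom and top caps and triangulating gives 20 facets — an L-shaped prism: outer 23 × 27.3 mm, arm thicknesses ≈ 6.71 mm (horizontal) and 8.21 mm (vertical), extruded 22.5 mm in z.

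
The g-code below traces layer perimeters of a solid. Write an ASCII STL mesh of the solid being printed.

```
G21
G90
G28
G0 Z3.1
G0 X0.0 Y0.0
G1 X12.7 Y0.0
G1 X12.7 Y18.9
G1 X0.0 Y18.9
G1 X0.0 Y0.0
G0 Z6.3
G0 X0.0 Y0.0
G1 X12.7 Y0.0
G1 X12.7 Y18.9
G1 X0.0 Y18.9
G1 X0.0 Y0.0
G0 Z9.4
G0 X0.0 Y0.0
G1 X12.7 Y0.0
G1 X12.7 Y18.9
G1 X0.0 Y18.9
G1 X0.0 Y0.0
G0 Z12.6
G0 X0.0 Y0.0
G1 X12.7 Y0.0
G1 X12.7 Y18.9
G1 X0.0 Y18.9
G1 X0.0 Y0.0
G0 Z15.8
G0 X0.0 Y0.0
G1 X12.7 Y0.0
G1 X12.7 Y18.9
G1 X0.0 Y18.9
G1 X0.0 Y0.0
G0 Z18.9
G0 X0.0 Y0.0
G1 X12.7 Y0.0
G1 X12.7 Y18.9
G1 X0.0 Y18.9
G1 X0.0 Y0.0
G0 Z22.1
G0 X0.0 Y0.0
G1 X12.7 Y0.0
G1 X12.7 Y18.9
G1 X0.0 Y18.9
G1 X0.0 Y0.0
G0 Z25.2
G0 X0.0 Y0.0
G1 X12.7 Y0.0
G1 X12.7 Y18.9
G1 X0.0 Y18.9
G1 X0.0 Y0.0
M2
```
solid part
  facet normal 0.0000 0.0000 -1.0000
    outer loop
      vertex 12.7 18.9 0.0
      vertex 12.7 0.0 0.0
      vertex 0.0 0.0 0.0
    endloop
  endfacet
  facet normal 0.0000 0.0000 -1.0000
    outer loop
      vertex 0.0 18.9 0.0
      vertex 12.7 18.9 0.0
      vertex 0.0 0.0 0.0
    endloop
  endfacet
  facet normal 0.0000 0.0000 1.0000
    outer loop
      vertex 0.0 0.0 25.2
      vertex 12.7 0.0 25.2
      vertex 12.7 18.9 25.2
    endloop
  endfacet
  facet normal 0.0000 0.0000 1.0000
    outer loop
      vertex 0.0 0.0 25.2
      vertex 12.7 18.9 25.2
      vertex 0.0 18.9 25.2
    endloop
  endfacet
  facet normal 0.0000 -1.0000 0.0000
    outer loop
      vertex 0.0 0.0 0.0
      vertex 12.7 0.0 0.0
      vertex 12.7 0.0 25.2
    endloop
  endfacet
  facet normal 0.0000 -1.0000 0.0000
    outer loop
      vertex 0.0 0.0 0.0
      vertex 12.7 0.0 25.2
      vertex 0.0 0.0 25.2
    endloop
  endfacet
  facet normal 0.0000 1.0000 0.0000
    outer loop
      vertex 12.7 18.9 25.2
      vertex 12.7 18.9 0.0
      vertex 0.0 18.9 0.0
    endloop
  endfacet
  facet normal 0.0000 1.0000 0.0000
    outer loop
      vertex 0.0 18.9 25.2
      vertex 12.7 18.9 25.2
      vertex 0.0 18.9 0.0
    endloop
  endfacet
  facet normal -1.0000 0.0000 0.0000
    outer loop
      vertex 0.0 18.9 25.2
      vertex 0.0 18.9 0.0
      vertex 0.0 0.0 0.0
    endloop
  endfacet
  facet normal -1.0000 0.0000 0.0000
    outer loop
      vertex 0.0 0.0 25.2
      vertex 0.0 18.9 25.2
      vertex 0.0 0.0 0.0
    endloop
  endfacet
  facet normal 1.0000 0.0000 0.0000
    outer loop
      vertex 12.7 0.0 0.0
      vertex 12.7 18.9 0.0
      vertex 12.7 18.9 25.2
    endloop
  endfacet
  facet normal 1.0000 0.0000 0.0000
    outer loop
      vertex 12.7 0.0 0.0
      vertex 12.7 18.9 25.2
      vertex 12.7 0.0 25.2
    endloop
  endfacet
endsolid part

The G0 Z moves step by Δz≈3.1 mm. Every layer's G1 loop is the same polygon, so the solid is a straight extrusion of it from z=0 to z≈25.2. Closing with flat bottom and top caps and triangulating gives 12 facets — a rectangular box, roughly 12.7 × 18.9 mm footprint and 25.2 mm tall.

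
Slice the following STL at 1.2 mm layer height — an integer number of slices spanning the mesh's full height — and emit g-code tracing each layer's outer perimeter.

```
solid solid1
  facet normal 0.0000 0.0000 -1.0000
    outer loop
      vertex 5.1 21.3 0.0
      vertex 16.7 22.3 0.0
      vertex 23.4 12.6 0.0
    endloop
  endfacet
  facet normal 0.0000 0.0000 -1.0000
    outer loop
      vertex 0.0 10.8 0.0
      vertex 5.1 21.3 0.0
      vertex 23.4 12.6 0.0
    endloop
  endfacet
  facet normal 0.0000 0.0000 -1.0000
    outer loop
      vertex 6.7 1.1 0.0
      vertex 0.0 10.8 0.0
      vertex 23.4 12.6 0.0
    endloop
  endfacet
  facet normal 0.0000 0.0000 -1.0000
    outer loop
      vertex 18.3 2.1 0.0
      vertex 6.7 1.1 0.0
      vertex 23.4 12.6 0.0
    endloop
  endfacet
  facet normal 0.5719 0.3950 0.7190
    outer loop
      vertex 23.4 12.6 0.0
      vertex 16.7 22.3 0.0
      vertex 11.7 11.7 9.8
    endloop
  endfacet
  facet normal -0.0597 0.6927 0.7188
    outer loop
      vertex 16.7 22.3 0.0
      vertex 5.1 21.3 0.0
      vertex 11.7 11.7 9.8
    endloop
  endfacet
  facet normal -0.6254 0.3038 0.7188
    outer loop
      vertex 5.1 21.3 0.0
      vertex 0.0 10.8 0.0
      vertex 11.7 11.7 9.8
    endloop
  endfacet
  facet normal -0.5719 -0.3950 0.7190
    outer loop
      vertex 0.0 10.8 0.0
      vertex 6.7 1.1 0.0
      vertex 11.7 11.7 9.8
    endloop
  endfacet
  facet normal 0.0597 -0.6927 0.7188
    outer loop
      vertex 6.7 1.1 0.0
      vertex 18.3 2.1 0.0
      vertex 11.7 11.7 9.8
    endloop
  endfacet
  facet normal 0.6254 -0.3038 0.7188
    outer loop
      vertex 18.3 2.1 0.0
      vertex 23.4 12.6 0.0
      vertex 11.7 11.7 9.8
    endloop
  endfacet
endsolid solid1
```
; perimeter-only toolpath
G21 ; units = mm
G90 ; absolute positioning
G28 ; home
; layer 1
G0 Z1.2
G0 X21.9 Y12.5
G1 X16.1 Y21.0
G1 X5.9 Y20.1
G1 X1.5 Y10.9
G1 X7.3 Y2.4
G1 X17.5 Y3.3
G1 X21.9 Y12.5
; layer 2
G0 Z2.5
G0 X20.5 Y12.4
G1 X15.4 Y19.7
G1 X6.8 Y18.9
G1 X2.9 Y11.0
G1 X8.0 Y3.8
G1 X16.7 Y4.5
G1 X20.5 Y12.4
; layer 3
G0 Z3.7
G0 X19.0 Y12.3
G1 X14.8 Y18.3
G1 X7.6 Y17.7
G1 X4.4 Y11.1
G1 X8.6 Y5.1
G1 X15.8 Y5.7
G1 X19.0 Y12.3
; layer 4
G0 Z4.9
G0 X17.5 Y12.1
G1 X14.2 Y17.0
G1 X8.4 Y16.5
G1 X5.8 Y11.2
G1 X9.2 Y6.4
G1 X15.0 Y6.9
G1 X17.5 Y12.1
; layer 5
G0 Z6.1
G0 X16.1 Y12.0
G1 X13.6 Y15.7
G1 X9.2 Y15.3
G1 X7.3 Y11.4
G1 X9.8 Y7.7
G1 X14.2 Y8.1
G1 X16.1 Y12.0
; layer 6
G0 Z7.4
G0 X14.6 Y11.9
G1 X12.9 Y14.3
G1 X10.0 Y14.1
G1 X8.8 Y11.5
G1 X10.4 Y9.0
G1 X13.3 Y9.3
G1 X14.6 Y11.9
; layer 7
G0 Z8.6
G0 X13.2 Y11.8
G1 X12.3 Y13.0
G1 X10.9 Y12.9
G1 X10.2 Y11.6
G1 X11.1 Y10.4
G1 X12.5 Y10.5
G1 X13.2 Y11.8
M2 ; end

The solid is a regular 6-sided pyramid, base circumscribed radius ≈ 11.7 mm, apex at z ≈ 9.8 mm. Slicing at Δz = 1.2 mm — 8 equal slices spanning the solid's height, so layer i sits at z = i·h/8 — gives 7 non-empty perimeters. Each is a 6-segment closed polygon; G0 lifts to the layer z and rapids to the start vertex, then G1 traces the edges. The cross-section shrinks linearly with z (the slice at the apex is degenerate and omitted).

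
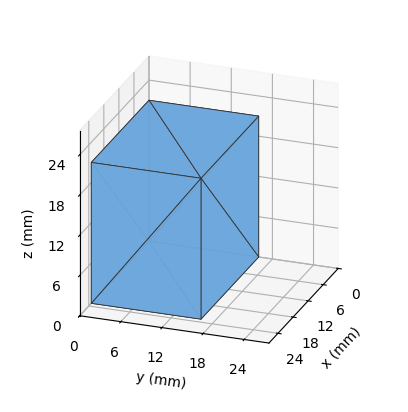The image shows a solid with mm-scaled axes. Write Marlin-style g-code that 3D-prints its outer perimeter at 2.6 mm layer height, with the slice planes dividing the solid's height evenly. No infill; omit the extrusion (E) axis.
Reading the render: the shape is a rectangular box, roughly 23 × 16 mm footprint and 21 mm tall (dimensions read to the nearest mm from the axis ticks). For the g-code, the solid's height is divided into equal slices at the stated Δz and each level perimeter traced with G1 moves after a G0 lift.

; perimeter-only toolpath
G21 ; units = mm
G90 ; absolute positioning
G28 ; home
; layer 1
G0 Z2.6
G0 X0.0 Y0.0
G1 X23.0 Y0.0
G1 X23.0 Y16.0
G1 X0.0 Y16.0
G1 X0.0 Y0.0
; layer 2
G0 Z5.2
G0 X0.0 Y0.0
G1 X23.0 Y0.0
G1 X23.0 Y16.0
G1 X0.0 Y16.0
G1 X0.0 Y0.0
; layer 3
G0 Z7.9
G0 X0.0 Y0.0
G1 X23.0 Y0.0
G1 X23.0 Y16.0
G1 X0.0 Y16.0
G1 X0.0 Y0.0
; layer 4
G0 Z10.5
G0 X0.0 Y0.0
G1 X23.0 Y0.0
G1 X23.0 Y16.0
G1 X0.0 Y16.0
G1 X0.0 Y0.0
; layer 5
G0 Z13.1
G0 X0.0 Y0.0
G1 X23.0 Y0.0
G1 X23.0 Y16.0
G1 X0.0 Y16.0
G1 X0.0 Y0.0
; layer 6
G0 Z15.8
G0 X0.0 Y0.0
G1 X23.0 Y0.0
G1 X23.0 Y16.0
G1 X0.0 Y16.0
G1 X0.0 Y0.0
; layer 7
G0 Z18.4
G0 X0.0 Y0.0
G1 X23.0 Y0.0
G1 X23.0 Y16.0
G1 X0.0 Y16.0
G1 X0.0 Y0.0
; layer 8
G0 Z21.0
G0 X0.0 Y0.0
G1 X23.0 Y0.0
G1 X23.0 Y16.0
G1 X0.0 Y16.0
G1 X0.0 Y0.0
M2 ; end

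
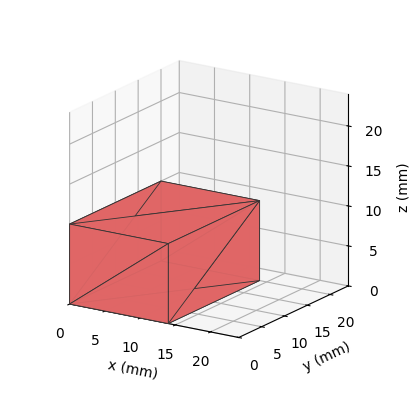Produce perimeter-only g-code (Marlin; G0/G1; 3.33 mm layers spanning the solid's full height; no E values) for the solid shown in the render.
Reading the render: the shape is a rectangular box, roughly 14 × 20 mm footprint and 10 mm tall (dimensions read to the nearest mm from the axis ticks). For the g-code, the solid's height is divided into equal slices at the stated Δz and each level perimeter traced with G1 moves after a G0 lift.

; perimeter-only toolpath
G21 ; units = mm
G90 ; absolute positioning
G28 ; home
; layer 1
G0 Z3.33
G0 X0.00 Y0.00
G1 X14.00 Y0.00
G1 X14.00 Y20.00
G1 X0.00 Y20.00
G1 X0.00 Y0.00
; layer 2
G0 Z6.67
G0 X0.00 Y0.00
G1 X14.00 Y0.00
G1 X14.00 Y20.00
G1 X0.00 Y20.00
G1 X0.00 Y0.00
; layer 3
G0 Z10.00
G0 X0.00 Y0.00
G1 X14.00 Y0.00
G1 X14.00 Y20.00
G1 X0.00 Y20.00
G1 X0.00 Y0.00
M2 ; end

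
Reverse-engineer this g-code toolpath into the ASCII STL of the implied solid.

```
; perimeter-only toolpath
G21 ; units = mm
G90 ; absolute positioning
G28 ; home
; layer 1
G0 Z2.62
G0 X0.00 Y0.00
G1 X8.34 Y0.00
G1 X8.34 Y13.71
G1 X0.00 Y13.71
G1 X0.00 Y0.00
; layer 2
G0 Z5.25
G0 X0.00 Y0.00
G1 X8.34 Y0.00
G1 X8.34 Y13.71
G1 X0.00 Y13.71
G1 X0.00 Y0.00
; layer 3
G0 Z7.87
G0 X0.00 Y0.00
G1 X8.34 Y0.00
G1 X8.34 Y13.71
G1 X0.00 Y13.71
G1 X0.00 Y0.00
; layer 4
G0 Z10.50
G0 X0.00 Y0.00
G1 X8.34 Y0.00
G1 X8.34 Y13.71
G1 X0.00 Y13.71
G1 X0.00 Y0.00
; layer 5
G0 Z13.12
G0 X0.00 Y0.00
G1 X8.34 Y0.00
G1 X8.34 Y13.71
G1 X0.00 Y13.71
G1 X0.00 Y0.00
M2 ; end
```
solid part
  facet normal 0.0000 0.0000 -1.0000
    outer loop
      vertex 8.34 13.71 0.00
      vertex 8.34 0.00 0.00
      vertex 0.00 0.00 0.00
    endloop
  endfacet
  facet normal 0.0000 0.0000 -1.0000
    outer loop
      vertex 0.00 13.71 0.00
      vertex 8.34 13.71 0.00
      vertex 0.00 0.00 0.00
    endloop
  endfacet
  facet normal 0.0000 0.0000 1.0000
    outer loop
      vertex 0.00 0.00 13.12
      vertex 8.34 0.00 13.12
      vertex 8.34 13.71 13.12
    endloop
  endfacet
  facet normal 0.0000 0.0000 1.0000
    outer loop
      vertex 0.00 0.00 13.12
      vertex 8.34 13.71 13.12
      vertex 0.00 13.71 13.12
    endloop
  endfacet
  facet normal 0.0000 -1.0000 0.0000
    outer loop
      vertex 0.00 0.00 0.00
      vertex 8.34 0.00 0.00
      vertex 8.34 0.00 13.12
    endloop
  endfacet
  facet normal 0.0000 -1.0000 0.0000
    outer loop
      vertex 0.00 0.00 0.00
      vertex 8.34 0.00 13.12
      vertex 0.00 0.00 13.12
    endloop
  endfacet
  facet normal 0.0000 1.0000 0.0000
    outer loop
      vertex 8.34 13.71 13.12
      vertex 8.34 13.71 0.00
      vertex 0.00 13.71 0.00
    endloop
  endfacet
  facet normal 0.0000 1.0000 0.0000
    outer loop
      vertex 0.00 13.71 13.12
      vertex 8.34 13.71 13.12
      vertex 0.00 13.71 0.00
    endloop
  endfacet
  facet normal -1.0000 0.0000 0.0000
    outer loop
      vertex 0.00 13.71 13.12
      vertex 0.00 13.71 0.00
      vertex 0.00 0.00 0.00
    endloop
  endfacet
  facet normal -1.0000 0.0000 0.0000
    outer loop
      vertex 0.00 0.00 13.12
      vertex 0.00 13.71 13.12
      vertex 0.00 0.00 0.00
    endloop
  endfacet
  facet normal 1.0000 0.0000 0.0000
    outer loop
      vertex 8.34 0.00 0.00
      vertex 8.34 13.71 0.00
      vertex 8.34 13.71 13.12
    endloop
  endfacet
  facet normal 1.0000 0.0000 0.0000
    outer loop
      vertex 8.34 0.00 0.00
      vertex 8.34 13.71 13.12
      vertex 8.34 0.00 13.12
    endloop
  endfacet
endsolid part

The G0 Z moves step by Δz≈2.62 mm. Every layer's G1 loop is the same polygon, so the solid is a straight extrusion of it from z=0 to z≈13.1. Closing with flat bottom and top caps and triangulating gives 12 facets — a rectangular box, roughly 8.34 × 13.7 mm footprint and 13.1 mm tall.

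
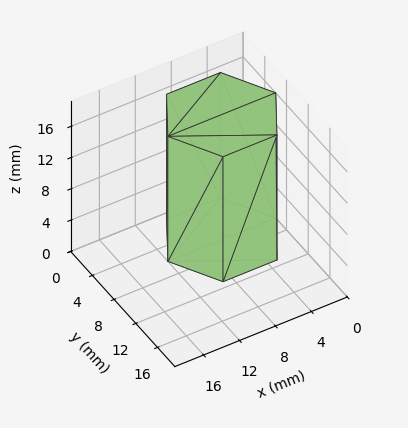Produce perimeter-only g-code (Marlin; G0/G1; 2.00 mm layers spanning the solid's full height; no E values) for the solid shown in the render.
Reading the render: the shape is a regular 6-sided prism (a cylinder approximated with 6 flat sides), circumscribed radius ≈ 6 mm, height ≈ 16 mm (dimensions read to the nearest mm from the axis ticks). For the g-code, the solid's height is divided into equal slices at the stated Δz and each level perimeter traced with G1 moves after a G0 lift.

; perimeter-only toolpath
G21 ; units = mm
G90 ; absolute positioning
G28 ; home
; layer 1
G0 Z2.00
G0 X12.00 Y6.00
G1 X9.00 Y11.20
G1 X3.00 Y11.20
G1 X0.00 Y6.00
G1 X3.00 Y0.80
G1 X9.00 Y0.80
G1 X12.00 Y6.00
; layer 2
G0 Z4.00
G0 X12.00 Y6.00
G1 X9.00 Y11.20
G1 X3.00 Y11.20
G1 X0.00 Y6.00
G1 X3.00 Y0.80
G1 X9.00 Y0.80
G1 X12.00 Y6.00
; layer 3
G0 Z6.00
G0 X12.00 Y6.00
G1 X9.00 Y11.20
G1 X3.00 Y11.20
G1 X0.00 Y6.00
G1 X3.00 Y0.80
G1 X9.00 Y0.80
G1 X12.00 Y6.00
; layer 4
G0 Z8.00
G0 X12.00 Y6.00
G1 X9.00 Y11.20
G1 X3.00 Y11.20
G1 X0.00 Y6.00
G1 X3.00 Y0.80
G1 X9.00 Y0.80
G1 X12.00 Y6.00
; layer 5
G0 Z10.00
G0 X12.00 Y6.00
G1 X9.00 Y11.20
G1 X3.00 Y11.20
G1 X0.00 Y6.00
G1 X3.00 Y0.80
G1 X9.00 Y0.80
G1 X12.00 Y6.00
; layer 6
G0 Z12.00
G0 X12.00 Y6.00
G1 X9.00 Y11.20
G1 X3.00 Y11.20
G1 X0.00 Y6.00
G1 X3.00 Y0.80
G1 X9.00 Y0.80
G1 X12.00 Y6.00
; layer 7
G0 Z14.00
G0 X12.00 Y6.00
G1 X9.00 Y11.20
G1 X3.00 Y11.20
G1 X0.00 Y6.00
G1 X3.00 Y0.80
G1 X9.00 Y0.80
G1 X12.00 Y6.00
; layer 8
G0 Z16.00
G0 X12.00 Y6.00
G1 X9.00 Y11.20
G1 X3.00 Y11.20
G1 X0.00 Y6.00
G1 X3.00 Y0.80
G1 X9.00 Y0.80
G1 X12.00 Y6.00
M2 ; end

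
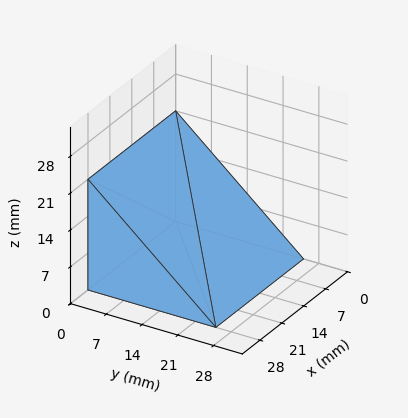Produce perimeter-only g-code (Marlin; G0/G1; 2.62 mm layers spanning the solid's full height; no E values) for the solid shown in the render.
Reading the render: the shape is a wedge (ramp): 28 × 25 mm base, rising to 21 mm along the y=0 edge and sloping linearly to z=0 at y=25 (dimensions read to the nearest mm from the axis ticks). For the g-code, the solid's height is divided into equal slices at the stated Δz and each level perimeter traced with G1 moves after a G0 lift.

; perimeter-only toolpath
G21 ; units = mm
G90 ; absolute positioning
G28 ; home
; layer 1
G0 Z2.62
G0 X0.00 Y0.00
G1 X28.00 Y0.00
G1 X28.00 Y21.88
G1 X0.00 Y21.88
G1 X0.00 Y0.00
; layer 2
G0 Z5.25
G0 X0.00 Y0.00
G1 X28.00 Y0.00
G1 X28.00 Y18.75
G1 X0.00 Y18.75
G1 X0.00 Y0.00
; layer 3
G0 Z7.88
G0 X0.00 Y0.00
G1 X28.00 Y0.00
G1 X28.00 Y15.62
G1 X0.00 Y15.62
G1 X0.00 Y0.00
; layer 4
G0 Z10.50
G0 X0.00 Y0.00
G1 X28.00 Y0.00
G1 X28.00 Y12.50
G1 X0.00 Y12.50
G1 X0.00 Y0.00
; layer 5
G0 Z13.12
G0 X0.00 Y0.00
G1 X28.00 Y0.00
G1 X28.00 Y9.38
G1 X0.00 Y9.38
G1 X0.00 Y0.00
; layer 6
G0 Z15.75
G0 X0.00 Y0.00
G1 X28.00 Y0.00
G1 X28.00 Y6.25
G1 X0.00 Y6.25
G1 X0.00 Y0.00
; layer 7
G0 Z18.38
G0 X0.00 Y0.00
G1 X28.00 Y0.00
G1 X28.00 Y3.12
G1 X0.00 Y3.12
G1 X0.00 Y0.00
M2 ; end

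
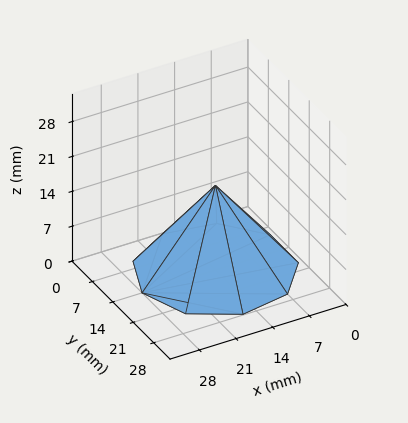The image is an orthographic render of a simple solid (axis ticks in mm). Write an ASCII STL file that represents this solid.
Reading the render: the shape is a regular 9-sided pyramid, base circumscribed radius ≈ 14 mm, apex at z ≈ 17 mm (dimensions read to the nearest mm from the axis ticks). For the STL, each face is triangulated and given an outward normal.

solid part
  facet normal 0.0000 0.0000 -1.0000
    outer loop
      vertex 16.431 27.787 0.000
      vertex 24.725 22.999 0.000
      vertex 28.000 14.000 0.000
    endloop
  endfacet
  facet normal 0.0000 0.0000 -1.0000
    outer loop
      vertex 7.000 26.124 0.000
      vertex 16.431 27.787 0.000
      vertex 28.000 14.000 0.000
    endloop
  endfacet
  facet normal 0.0000 0.0000 -1.0000
    outer loop
      vertex 0.844 18.788 0.000
      vertex 7.000 26.124 0.000
      vertex 28.000 14.000 0.000
    endloop
  endfacet
  facet normal 0.0000 0.0000 -1.0000
    outer loop
      vertex 0.844 9.212 0.000
      vertex 0.844 18.788 0.000
      vertex 28.000 14.000 0.000
    endloop
  endfacet
  facet normal 0.0000 0.0000 -1.0000
    outer loop
      vertex 7.000 1.876 0.000
      vertex 0.844 9.212 0.000
      vertex 28.000 14.000 0.000
    endloop
  endfacet
  facet normal 0.0000 0.0000 -1.0000
    outer loop
      vertex 16.431 0.213 0.000
      vertex 7.000 1.876 0.000
      vertex 28.000 14.000 0.000
    endloop
  endfacet
  facet normal 0.0000 0.0000 -1.0000
    outer loop
      vertex 24.725 5.001 0.000
      vertex 16.431 0.213 0.000
      vertex 28.000 14.000 0.000
    endloop
  endfacet
  facet normal 0.7432 0.2705 0.6120
    outer loop
      vertex 28.000 14.000 0.000
      vertex 24.725 22.999 0.000
      vertex 14.000 14.000 17.000
    endloop
  endfacet
  facet normal 0.3954 0.6849 0.6120
    outer loop
      vertex 24.725 22.999 0.000
      vertex 16.431 27.787 0.000
      vertex 14.000 14.000 17.000
    endloop
  endfacet
  facet normal -0.1373 0.7788 0.6120
    outer loop
      vertex 16.431 27.787 0.000
      vertex 7.000 26.124 0.000
      vertex 14.000 14.000 17.000
    endloop
  endfacet
  facet normal -0.6058 0.5084 0.6120
    outer loop
      vertex 7.000 26.124 0.000
      vertex 0.844 18.788 0.000
      vertex 14.000 14.000 17.000
    endloop
  endfacet
  facet normal -0.7908 0.0000 0.6120
    outer loop
      vertex 0.844 18.788 0.000
      vertex 0.844 9.212 0.000
      vertex 14.000 14.000 17.000
    endloop
  endfacet
  facet normal -0.6058 -0.5084 0.6120
    outer loop
      vertex 0.844 9.212 0.000
      vertex 7.000 1.876 0.000
      vertex 14.000 14.000 17.000
    endloop
  endfacet
  facet normal -0.1373 -0.7788 0.6120
    outer loop
      vertex 7.000 1.876 0.000
      vertex 16.431 0.213 0.000
      vertex 14.000 14.000 17.000
    endloop
  endfacet
  facet normal 0.3954 -0.6849 0.6120
    outer loop
      vertex 16.431 0.213 0.000
      vertex 24.725 5.001 0.000
      vertex 14.000 14.000 17.000
    endloop
  endfacet
  facet normal 0.7432 -0.2705 0.6120
    outer loop
      vertex 24.725 5.001 0.000
      vertex 28.000 14.000 0.000
      vertex 14.000 14.000 17.000
    endloop
  endfacet
endsolid part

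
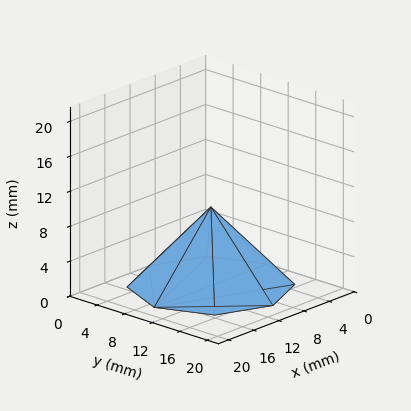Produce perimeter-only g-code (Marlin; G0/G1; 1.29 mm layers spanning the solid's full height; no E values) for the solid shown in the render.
Reading the render: the shape is a regular 8-sided pyramid, base circumscribed radius ≈ 9 mm, apex at z ≈ 9 mm (dimensions read to the nearest mm from the axis ticks). For the g-code, the solid's height is divided into equal slices at the stated Δz and each level perimeter traced with G1 moves after a G0 lift.

; perimeter-only toolpath
G21 ; units = mm
G90 ; absolute positioning
G28 ; home
; layer 1
G0 Z1.29
G0 X16.71 Y9.00
G1 X14.45 Y14.45
G1 X9.00 Y16.71
G1 X3.55 Y14.45
G1 X1.29 Y9.00
G1 X3.55 Y3.55
G1 X9.00 Y1.29
G1 X14.45 Y3.55
G1 X16.71 Y9.00
; layer 2
G0 Z2.57
G0 X15.43 Y9.00
G1 X13.54 Y13.54
G1 X9.00 Y15.43
G1 X4.46 Y13.54
G1 X2.57 Y9.00
G1 X4.46 Y4.46
G1 X9.00 Y2.57
G1 X13.54 Y4.46
G1 X15.43 Y9.00
; layer 3
G0 Z3.86
G0 X14.14 Y9.00
G1 X12.63 Y12.63
G1 X9.00 Y14.14
G1 X5.37 Y12.63
G1 X3.86 Y9.00
G1 X5.37 Y5.37
G1 X9.00 Y3.86
G1 X12.63 Y5.37
G1 X14.14 Y9.00
; layer 4
G0 Z5.14
G0 X12.86 Y9.00
G1 X11.73 Y11.73
G1 X9.00 Y12.86
G1 X6.27 Y11.73
G1 X5.14 Y9.00
G1 X6.27 Y6.27
G1 X9.00 Y5.14
G1 X11.73 Y6.27
G1 X12.86 Y9.00
; layer 5
G0 Z6.43
G0 X11.57 Y9.00
G1 X10.82 Y10.82
G1 X9.00 Y11.57
G1 X7.18 Y10.82
G1 X6.43 Y9.00
G1 X7.18 Y7.18
G1 X9.00 Y6.43
G1 X10.82 Y7.18
G1 X11.57 Y9.00
; layer 6
G0 Z7.71
G0 X10.29 Y9.00
G1 X9.91 Y9.91
G1 X9.00 Y10.29
G1 X8.09 Y9.91
G1 X7.71 Y9.00
G1 X8.09 Y8.09
G1 X9.00 Y7.71
G1 X9.91 Y8.09
G1 X10.29 Y9.00
M2 ; end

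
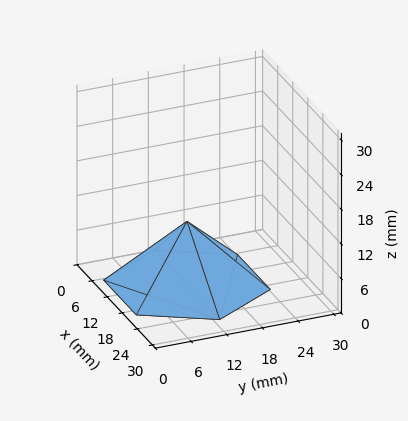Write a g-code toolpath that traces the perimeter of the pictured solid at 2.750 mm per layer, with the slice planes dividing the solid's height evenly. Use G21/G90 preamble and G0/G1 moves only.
Reading the render: the shape is a regular 6-sided pyramid, base circumscribed radius ≈ 13 mm, apex at z ≈ 11 mm (dimensions read to the nearest mm from the axis ticks). For the g-code, the solid's height is divided into equal slices at the stated Δz and each level perimeter traced with G1 moves after a G0 lift.

; perimeter-only toolpath
G21 ; units = mm
G90 ; absolute positioning
G28 ; home
; layer 1
G0 Z2.750
G0 X22.750 Y13.000
G1 X17.875 Y21.444
G1 X8.125 Y21.444
G1 X3.250 Y13.000
G1 X8.125 Y4.556
G1 X17.875 Y4.556
G1 X22.750 Y13.000
; layer 2
G0 Z5.500
G0 X19.500 Y13.000
G1 X16.250 Y18.629
G1 X9.750 Y18.629
G1 X6.500 Y13.000
G1 X9.750 Y7.371
G1 X16.250 Y7.371
G1 X19.500 Y13.000
; layer 3
G0 Z8.250
G0 X16.250 Y13.000
G1 X14.625 Y15.814
G1 X11.375 Y15.814
G1 X9.750 Y13.000
G1 X11.375 Y10.185
G1 X14.625 Y10.185
G1 X16.250 Y13.000
M2 ; end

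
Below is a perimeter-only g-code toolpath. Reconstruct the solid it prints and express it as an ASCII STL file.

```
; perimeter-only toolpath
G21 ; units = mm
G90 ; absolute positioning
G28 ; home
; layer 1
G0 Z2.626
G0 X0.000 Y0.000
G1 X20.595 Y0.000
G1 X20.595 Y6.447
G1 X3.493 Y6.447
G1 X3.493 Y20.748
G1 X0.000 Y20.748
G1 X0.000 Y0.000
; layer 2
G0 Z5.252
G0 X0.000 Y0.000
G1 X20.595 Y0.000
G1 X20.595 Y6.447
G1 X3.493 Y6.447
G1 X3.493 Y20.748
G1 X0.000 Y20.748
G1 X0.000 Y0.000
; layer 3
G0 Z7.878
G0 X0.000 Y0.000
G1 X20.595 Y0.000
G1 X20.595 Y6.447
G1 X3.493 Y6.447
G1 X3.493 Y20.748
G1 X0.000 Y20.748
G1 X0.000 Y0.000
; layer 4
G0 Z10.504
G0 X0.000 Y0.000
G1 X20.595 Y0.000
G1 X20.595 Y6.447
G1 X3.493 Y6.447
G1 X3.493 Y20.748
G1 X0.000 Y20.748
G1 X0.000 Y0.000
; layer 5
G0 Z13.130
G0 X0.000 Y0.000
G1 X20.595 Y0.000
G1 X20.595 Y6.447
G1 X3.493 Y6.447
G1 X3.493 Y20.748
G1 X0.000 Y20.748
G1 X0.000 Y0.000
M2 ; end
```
solid part
  facet normal 0.0000 0.0000 -1.0000
    outer loop
      vertex 20.595 6.447 0.000
      vertex 20.595 0.000 0.000
      vertex 0.000 0.000 0.000
    endloop
  endfacet
  facet normal 0.0000 0.0000 -1.0000
    outer loop
      vertex 3.493 6.447 0.000
      vertex 20.595 6.447 0.000
      vertex 0.000 0.000 0.000
    endloop
  endfacet
  facet normal 0.0000 0.0000 -1.0000
    outer loop
      vertex 3.493 20.748 0.000
      vertex 3.493 6.447 0.000
      vertex 0.000 0.000 0.000
    endloop
  endfacet
  facet normal 0.0000 0.0000 -1.0000
    outer loop
      vertex 0.000 20.748 0.000
      vertex 3.493 20.748 0.000
      vertex 0.000 0.000 0.000
    endloop
  endfacet
  facet normal 0.0000 0.0000 1.0000
    outer loop
      vertex 0.000 0.000 13.130
      vertex 20.595 0.000 13.130
      vertex 20.595 6.447 13.130
    endloop
  endfacet
  facet normal 0.0000 0.0000 1.0000
    outer loop
      vertex 0.000 0.000 13.130
      vertex 20.595 6.447 13.130
      vertex 3.493 6.447 13.130
    endloop
  endfacet
  facet normal 0.0000 0.0000 1.0000
    outer loop
      vertex 0.000 0.000 13.130
      vertex 3.493 6.447 13.130
      vertex 3.493 20.748 13.130
    endloop
  endfacet
  facet normal 0.0000 0.0000 1.0000
    outer loop
      vertex 0.000 0.000 13.130
      vertex 3.493 20.748 13.130
      vertex 0.000 20.748 13.130
    endloop
  endfacet
  facet normal 0.0000 -1.0000 0.0000
    outer loop
      vertex 0.000 0.000 0.000
      vertex 20.595 0.000 0.000
      vertex 20.595 0.000 13.130
    endloop
  endfacet
  facet normal 0.0000 -1.0000 0.0000
    outer loop
      vertex 0.000 0.000 0.000
      vertex 20.595 0.000 13.130
      vertex 0.000 0.000 13.130
    endloop
  endfacet
  facet normal 1.0000 0.0000 0.0000
    outer loop
      vertex 20.595 0.000 0.000
      vertex 20.595 6.447 0.000
      vertex 20.595 6.447 13.130
    endloop
  endfacet
  facet normal 1.0000 0.0000 0.0000
    outer loop
      vertex 20.595 0.000 0.000
      vertex 20.595 6.447 13.130
      vertex 20.595 0.000 13.130
    endloop
  endfacet
  facet normal 0.0000 1.0000 0.0000
    outer loop
      vertex 20.595 6.447 0.000
      vertex 3.493 6.447 0.000
      vertex 3.493 6.447 13.130
    endloop
  endfacet
  facet normal 0.0000 1.0000 0.0000
    outer loop
      vertex 20.595 6.447 0.000
      vertex 3.493 6.447 13.130
      vertex 20.595 6.447 13.130
    endloop
  endfacet
  facet normal 1.0000 0.0000 0.0000
    outer loop
      vertex 3.493 6.447 0.000
      vertex 3.493 20.748 0.000
      vertex 3.493 20.748 13.130
    endloop
  endfacet
  facet normal 1.0000 0.0000 0.0000
    outer loop
      vertex 3.493 6.447 0.000
      vertex 3.493 20.748 13.130
      vertex 3.493 6.447 13.130
    endloop
  endfacet
  facet normal 0.0000 1.0000 0.0000
    outer loop
      vertex 3.493 20.748 0.000
      vertex 0.000 20.748 0.000
      vertex 0.000 20.748 13.130
    endloop
  endfacet
  facet normal 0.0000 1.0000 0.0000
    outer loop
      vertex 3.493 20.748 0.000
      vertex 0.000 20.748 13.130
      vertex 3.493 20.748 13.130
    endloop
  endfacet
  facet normal -1.0000 0.0000 0.0000
    outer loop
      vertex 0.000 20.748 0.000
      vertex 0.000 0.000 0.000
      vertex 0.000 0.000 13.130
    endloop
  endfacet
  facet normal -1.0000 0.0000 0.0000
    outer loop
      vertex 0.000 20.748 0.000
      vertex 0.000 0.000 13.130
      vertex 0.000 20.748 13.130
    endloop
  endfacet
endsolid part

The G0 Z moves step by Δz≈2.626 mm. Every layer's G1 loop is the same polygon, so the solid is a straight extrusion of it from z=0 to z≈13.1. Closing with flat bottom and top caps and triangulating gives 20 facets — an L-shaped prism: outer 20.6 × 20.7 mm, arm thicknesses ≈ 6.45 mm (horizontal) and 3.49 mm (vertical), extruded 13.1 mm in z.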